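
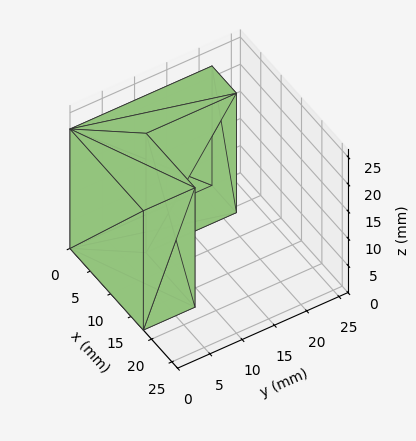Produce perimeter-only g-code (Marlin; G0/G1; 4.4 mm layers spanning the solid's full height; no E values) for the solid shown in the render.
Reading the render: the shape is an L-shaped prism: outer 18 × 22 mm, arm thicknesses ≈ 8 mm (horizontal) and 6 mm (vertical), extruded 22 mm in z (dimensions read to the nearest mm from the axis ticks). For the g-code, the solid's height is divided into equal slices at the stated Δz and each level perimeter traced with G1 moves after a G0 lift.

; perimeter-only toolpath
G21 ; units = mm
G90 ; absolute positioning
G28 ; home
; layer 1
G0 Z4.4
G0 X0.0 Y0.0
G1 X18.0 Y0.0
G1 X18.0 Y8.0
G1 X6.0 Y8.0
G1 X6.0 Y22.0
G1 X0.0 Y22.0
G1 X0.0 Y0.0
; layer 2
G0 Z8.8
G0 X0.0 Y0.0
G1 X18.0 Y0.0
G1 X18.0 Y8.0
G1 X6.0 Y8.0
G1 X6.0 Y22.0
G1 X0.0 Y22.0
G1 X0.0 Y0.0
; layer 3
G0 Z13.2
G0 X0.0 Y0.0
G1 X18.0 Y0.0
G1 X18.0 Y8.0
G1 X6.0 Y8.0
G1 X6.0 Y22.0
G1 X0.0 Y22.0
G1 X0.0 Y0.0
; layer 4
G0 Z17.6
G0 X0.0 Y0.0
G1 X18.0 Y0.0
G1 X18.0 Y8.0
G1 X6.0 Y8.0
G1 X6.0 Y22.0
G1 X0.0 Y22.0
G1 X0.0 Y0.0
; layer 5
G0 Z22.0
G0 X0.0 Y0.0
G1 X18.0 Y0.0
G1 X18.0 Y8.0
G1 X6.0 Y8.0
G1 X6.0 Y22.0
G1 X0.0 Y22.0
G1 X0.0 Y0.0
M2 ; end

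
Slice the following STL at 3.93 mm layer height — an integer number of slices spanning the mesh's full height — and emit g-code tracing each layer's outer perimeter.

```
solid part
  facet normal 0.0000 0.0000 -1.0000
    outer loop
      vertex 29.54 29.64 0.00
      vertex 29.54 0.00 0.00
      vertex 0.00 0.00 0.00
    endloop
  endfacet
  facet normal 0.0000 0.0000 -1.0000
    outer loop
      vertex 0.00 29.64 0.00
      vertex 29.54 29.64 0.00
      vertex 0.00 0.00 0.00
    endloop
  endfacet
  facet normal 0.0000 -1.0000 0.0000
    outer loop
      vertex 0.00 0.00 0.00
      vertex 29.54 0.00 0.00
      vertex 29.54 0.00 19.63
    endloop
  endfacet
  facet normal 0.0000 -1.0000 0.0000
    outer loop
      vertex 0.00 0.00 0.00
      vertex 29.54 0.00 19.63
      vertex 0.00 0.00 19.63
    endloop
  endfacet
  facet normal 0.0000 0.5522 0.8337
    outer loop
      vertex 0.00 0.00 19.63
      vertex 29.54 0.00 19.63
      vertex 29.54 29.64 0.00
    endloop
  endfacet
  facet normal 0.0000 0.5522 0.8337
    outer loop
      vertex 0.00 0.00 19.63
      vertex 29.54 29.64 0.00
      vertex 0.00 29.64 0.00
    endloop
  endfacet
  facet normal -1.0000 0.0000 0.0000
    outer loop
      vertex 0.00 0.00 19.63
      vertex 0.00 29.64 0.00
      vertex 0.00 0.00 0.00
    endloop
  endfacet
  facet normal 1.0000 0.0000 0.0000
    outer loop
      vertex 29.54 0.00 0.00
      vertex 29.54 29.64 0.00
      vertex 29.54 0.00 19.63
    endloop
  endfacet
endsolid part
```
; perimeter-only toolpath
G21 ; units = mm
G90 ; absolute positioning
G28 ; home
; layer 1
G0 Z3.93
G0 X0.00 Y0.00
G1 X29.54 Y0.00
G1 X29.54 Y23.71
G1 X0.00 Y23.71
G1 X0.00 Y0.00
; layer 2
G0 Z7.85
G0 X0.00 Y0.00
G1 X29.54 Y0.00
G1 X29.54 Y17.78
G1 X0.00 Y17.78
G1 X0.00 Y0.00
; layer 3
G0 Z11.78
G0 X0.00 Y0.00
G1 X29.54 Y0.00
G1 X29.54 Y11.86
G1 X0.00 Y11.86
G1 X0.00 Y0.00
; layer 4
G0 Z15.70
G0 X0.00 Y0.00
G1 X29.54 Y0.00
G1 X29.54 Y5.93
G1 X0.00 Y5.93
G1 X0.00 Y0.00
M2 ; end

The solid is a wedge (ramp): 29.5 × 29.6 mm base, rising to 19.6 mm along the y=0 edge and sloping linearly to z=0 at y=29.6. Slicing at Δz = 3.93 mm — 5 equal slices spanning the solid's height, so layer i sits at z = i·h/5 — gives 4 non-empty perimeters. Each is a 4-segment closed polygon; G0 lifts to the layer z and rapids to the start vertex, then G1 traces the edges. The cross-section shrinks linearly with z (the slice at the apex is degenerate and omitted).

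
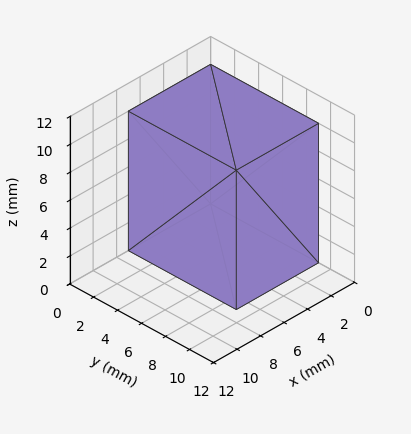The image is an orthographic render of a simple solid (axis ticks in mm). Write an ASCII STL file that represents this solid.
Reading the render: the shape is a rectangular box, roughly 7 × 9 mm footprint and 10 mm tall (dimensions read to the nearest mm from the axis ticks). For the STL, each face is triangulated and given an outward normal.

solid part
  facet normal 0.0000 0.0000 -1.0000
    outer loop
      vertex 7.00 9.00 0.00
      vertex 7.00 0.00 0.00
      vertex 0.00 0.00 0.00
    endloop
  endfacet
  facet normal 0.0000 0.0000 -1.0000
    outer loop
      vertex 0.00 9.00 0.00
      vertex 7.00 9.00 0.00
      vertex 0.00 0.00 0.00
    endloop
  endfacet
  facet normal 0.0000 0.0000 1.0000
    outer loop
      vertex 0.00 0.00 10.00
      vertex 7.00 0.00 10.00
      vertex 7.00 9.00 10.00
    endloop
  endfacet
  facet normal 0.0000 0.0000 1.0000
    outer loop
      vertex 0.00 0.00 10.00
      vertex 7.00 9.00 10.00
      vertex 0.00 9.00 10.00
    endloop
  endfacet
  facet normal 0.0000 -1.0000 0.0000
    outer loop
      vertex 0.00 0.00 0.00
      vertex 7.00 0.00 0.00
      vertex 7.00 0.00 10.00
    endloop
  endfacet
  facet normal 0.0000 -1.0000 0.0000
    outer loop
      vertex 0.00 0.00 0.00
      vertex 7.00 0.00 10.00
      vertex 0.00 0.00 10.00
    endloop
  endfacet
  facet normal 0.0000 1.0000 0.0000
    outer loop
      vertex 7.00 9.00 10.00
      vertex 7.00 9.00 0.00
      vertex 0.00 9.00 0.00
    endloop
  endfacet
  facet normal 0.0000 1.0000 0.0000
    outer loop
      vertex 0.00 9.00 10.00
      vertex 7.00 9.00 10.00
      vertex 0.00 9.00 0.00
    endloop
  endfacet
  facet normal -1.0000 0.0000 0.0000
    outer loop
      vertex 0.00 9.00 10.00
      vertex 0.00 9.00 0.00
      vertex 0.00 0.00 0.00
    endloop
  endfacet
  facet normal -1.0000 0.0000 0.0000
    outer loop
      vertex 0.00 0.00 10.00
      vertex 0.00 9.00 10.00
      vertex 0.00 0.00 0.00
    endloop
  endfacet
  facet normal 1.0000 0.0000 0.0000
    outer loop
      vertex 7.00 0.00 0.00
      vertex 7.00 9.00 0.00
      vertex 7.00 9.00 10.00
    endloop
  endfacet
  facet normal 1.0000 0.0000 0.0000
    outer loop
      vertex 7.00 0.00 0.00
      vertex 7.00 9.00 10.00
      vertex 7.00 0.00 10.00
    endloop
  endfacet
endsolid part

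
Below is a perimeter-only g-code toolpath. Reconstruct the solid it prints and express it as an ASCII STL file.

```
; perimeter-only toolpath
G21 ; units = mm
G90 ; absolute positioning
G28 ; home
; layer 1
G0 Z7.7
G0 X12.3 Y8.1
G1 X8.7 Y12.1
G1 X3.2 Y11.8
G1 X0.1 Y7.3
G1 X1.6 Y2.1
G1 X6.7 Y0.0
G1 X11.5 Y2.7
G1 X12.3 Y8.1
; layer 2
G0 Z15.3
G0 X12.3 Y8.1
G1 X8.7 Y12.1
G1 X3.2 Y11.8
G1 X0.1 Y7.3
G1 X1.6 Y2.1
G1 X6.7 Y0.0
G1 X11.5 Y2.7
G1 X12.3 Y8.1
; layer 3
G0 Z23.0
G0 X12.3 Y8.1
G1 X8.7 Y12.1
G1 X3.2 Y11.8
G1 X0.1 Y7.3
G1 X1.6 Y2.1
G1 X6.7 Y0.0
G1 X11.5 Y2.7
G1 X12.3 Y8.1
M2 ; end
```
solid part
  facet normal 0.0000 0.0000 -1.0000
    outer loop
      vertex 3.2 11.8 0.0
      vertex 8.7 12.1 0.0
      vertex 12.3 8.1 0.0
    endloop
  endfacet
  facet normal 0.0000 0.0000 -1.0000
    outer loop
      vertex 0.1 7.3 0.0
      vertex 3.2 11.8 0.0
      vertex 12.3 8.1 0.0
    endloop
  endfacet
  facet normal 0.0000 0.0000 -1.0000
    outer loop
      vertex 1.6 2.1 0.0
      vertex 0.1 7.3 0.0
      vertex 12.3 8.1 0.0
    endloop
  endfacet
  facet normal 0.0000 0.0000 -1.0000
    outer loop
      vertex 6.7 0.0 0.0
      vertex 1.6 2.1 0.0
      vertex 12.3 8.1 0.0
    endloop
  endfacet
  facet normal 0.0000 0.0000 -1.0000
    outer loop
      vertex 11.5 2.7 0.0
      vertex 6.7 0.0 0.0
      vertex 12.3 8.1 0.0
    endloop
  endfacet
  facet normal 0.0000 0.0000 1.0000
    outer loop
      vertex 12.3 8.1 23.0
      vertex 8.7 12.1 23.0
      vertex 3.2 11.8 23.0
    endloop
  endfacet
  facet normal 0.0000 0.0000 1.0000
    outer loop
      vertex 12.3 8.1 23.0
      vertex 3.2 11.8 23.0
      vertex 0.1 7.3 23.0
    endloop
  endfacet
  facet normal 0.0000 0.0000 1.0000
    outer loop
      vertex 12.3 8.1 23.0
      vertex 0.1 7.3 23.0
      vertex 1.6 2.1 23.0
    endloop
  endfacet
  facet normal 0.0000 0.0000 1.0000
    outer loop
      vertex 12.3 8.1 23.0
      vertex 1.6 2.1 23.0
      vertex 6.7 0.0 23.0
    endloop
  endfacet
  facet normal 0.0000 0.0000 1.0000
    outer loop
      vertex 12.3 8.1 23.0
      vertex 6.7 0.0 23.0
      vertex 11.5 2.7 23.0
    endloop
  endfacet
  facet normal 0.7433 0.6690 0.0000
    outer loop
      vertex 12.3 8.1 0.0
      vertex 8.7 12.1 0.0
      vertex 8.7 12.1 23.0
    endloop
  endfacet
  facet normal 0.7433 0.6690 0.0000
    outer loop
      vertex 12.3 8.1 0.0
      vertex 8.7 12.1 23.0
      vertex 12.3 8.1 23.0
    endloop
  endfacet
  facet normal -0.0545 0.9985 0.0000
    outer loop
      vertex 8.7 12.1 0.0
      vertex 3.2 11.8 0.0
      vertex 3.2 11.8 23.0
    endloop
  endfacet
  facet normal -0.0545 0.9985 0.0000
    outer loop
      vertex 8.7 12.1 0.0
      vertex 3.2 11.8 23.0
      vertex 8.7 12.1 23.0
    endloop
  endfacet
  facet normal -0.8235 0.5673 0.0000
    outer loop
      vertex 3.2 11.8 0.0
      vertex 0.1 7.3 0.0
      vertex 0.1 7.3 23.0
    endloop
  endfacet
  facet normal -0.8235 0.5673 0.0000
    outer loop
      vertex 3.2 11.8 0.0
      vertex 0.1 7.3 23.0
      vertex 3.2 11.8 23.0
    endloop
  endfacet
  facet normal -0.9608 -0.2772 0.0000
    outer loop
      vertex 0.1 7.3 0.0
      vertex 1.6 2.1 0.0
      vertex 1.6 2.1 23.0
    endloop
  endfacet
  facet normal -0.9608 -0.2772 0.0000
    outer loop
      vertex 0.1 7.3 0.0
      vertex 1.6 2.1 23.0
      vertex 0.1 7.3 23.0
    endloop
  endfacet
  facet normal -0.3807 -0.9247 0.0000
    outer loop
      vertex 1.6 2.1 0.0
      vertex 6.7 0.0 0.0
      vertex 6.7 0.0 23.0
    endloop
  endfacet
  facet normal -0.3807 -0.9247 0.0000
    outer loop
      vertex 1.6 2.1 0.0
      vertex 6.7 0.0 23.0
      vertex 1.6 2.1 23.0
    endloop
  endfacet
  facet normal 0.4903 -0.8716 0.0000
    outer loop
      vertex 6.7 0.0 0.0
      vertex 11.5 2.7 0.0
      vertex 11.5 2.7 23.0
    endloop
  endfacet
  facet normal 0.4903 -0.8716 0.0000
    outer loop
      vertex 6.7 0.0 0.0
      vertex 11.5 2.7 23.0
      vertex 6.7 0.0 23.0
    endloop
  endfacet
  facet normal 0.9892 -0.1465 0.0000
    outer loop
      vertex 11.5 2.7 0.0
      vertex 12.3 8.1 0.0
      vertex 12.3 8.1 23.0
    endloop
  endfacet
  facet normal 0.9892 -0.1465 0.0000
    outer loop
      vertex 11.5 2.7 0.0
      vertex 12.3 8.1 23.0
      vertex 11.5 2.7 23.0
    endloop
  endfacet
endsolid part

The G0 Z moves step by Δz≈7.7 mm. Every layer's G1 loop is the same polygon, so the solid is a straight extrusion of it from z=0 to z≈23. Closing with flat bottom and top caps and triangulating gives 24 facets — a regular 7-sided prism (a cylinder approximated with 7 flat sides), circumscribed radius ≈ 6.3 mm, height ≈ 23 mm.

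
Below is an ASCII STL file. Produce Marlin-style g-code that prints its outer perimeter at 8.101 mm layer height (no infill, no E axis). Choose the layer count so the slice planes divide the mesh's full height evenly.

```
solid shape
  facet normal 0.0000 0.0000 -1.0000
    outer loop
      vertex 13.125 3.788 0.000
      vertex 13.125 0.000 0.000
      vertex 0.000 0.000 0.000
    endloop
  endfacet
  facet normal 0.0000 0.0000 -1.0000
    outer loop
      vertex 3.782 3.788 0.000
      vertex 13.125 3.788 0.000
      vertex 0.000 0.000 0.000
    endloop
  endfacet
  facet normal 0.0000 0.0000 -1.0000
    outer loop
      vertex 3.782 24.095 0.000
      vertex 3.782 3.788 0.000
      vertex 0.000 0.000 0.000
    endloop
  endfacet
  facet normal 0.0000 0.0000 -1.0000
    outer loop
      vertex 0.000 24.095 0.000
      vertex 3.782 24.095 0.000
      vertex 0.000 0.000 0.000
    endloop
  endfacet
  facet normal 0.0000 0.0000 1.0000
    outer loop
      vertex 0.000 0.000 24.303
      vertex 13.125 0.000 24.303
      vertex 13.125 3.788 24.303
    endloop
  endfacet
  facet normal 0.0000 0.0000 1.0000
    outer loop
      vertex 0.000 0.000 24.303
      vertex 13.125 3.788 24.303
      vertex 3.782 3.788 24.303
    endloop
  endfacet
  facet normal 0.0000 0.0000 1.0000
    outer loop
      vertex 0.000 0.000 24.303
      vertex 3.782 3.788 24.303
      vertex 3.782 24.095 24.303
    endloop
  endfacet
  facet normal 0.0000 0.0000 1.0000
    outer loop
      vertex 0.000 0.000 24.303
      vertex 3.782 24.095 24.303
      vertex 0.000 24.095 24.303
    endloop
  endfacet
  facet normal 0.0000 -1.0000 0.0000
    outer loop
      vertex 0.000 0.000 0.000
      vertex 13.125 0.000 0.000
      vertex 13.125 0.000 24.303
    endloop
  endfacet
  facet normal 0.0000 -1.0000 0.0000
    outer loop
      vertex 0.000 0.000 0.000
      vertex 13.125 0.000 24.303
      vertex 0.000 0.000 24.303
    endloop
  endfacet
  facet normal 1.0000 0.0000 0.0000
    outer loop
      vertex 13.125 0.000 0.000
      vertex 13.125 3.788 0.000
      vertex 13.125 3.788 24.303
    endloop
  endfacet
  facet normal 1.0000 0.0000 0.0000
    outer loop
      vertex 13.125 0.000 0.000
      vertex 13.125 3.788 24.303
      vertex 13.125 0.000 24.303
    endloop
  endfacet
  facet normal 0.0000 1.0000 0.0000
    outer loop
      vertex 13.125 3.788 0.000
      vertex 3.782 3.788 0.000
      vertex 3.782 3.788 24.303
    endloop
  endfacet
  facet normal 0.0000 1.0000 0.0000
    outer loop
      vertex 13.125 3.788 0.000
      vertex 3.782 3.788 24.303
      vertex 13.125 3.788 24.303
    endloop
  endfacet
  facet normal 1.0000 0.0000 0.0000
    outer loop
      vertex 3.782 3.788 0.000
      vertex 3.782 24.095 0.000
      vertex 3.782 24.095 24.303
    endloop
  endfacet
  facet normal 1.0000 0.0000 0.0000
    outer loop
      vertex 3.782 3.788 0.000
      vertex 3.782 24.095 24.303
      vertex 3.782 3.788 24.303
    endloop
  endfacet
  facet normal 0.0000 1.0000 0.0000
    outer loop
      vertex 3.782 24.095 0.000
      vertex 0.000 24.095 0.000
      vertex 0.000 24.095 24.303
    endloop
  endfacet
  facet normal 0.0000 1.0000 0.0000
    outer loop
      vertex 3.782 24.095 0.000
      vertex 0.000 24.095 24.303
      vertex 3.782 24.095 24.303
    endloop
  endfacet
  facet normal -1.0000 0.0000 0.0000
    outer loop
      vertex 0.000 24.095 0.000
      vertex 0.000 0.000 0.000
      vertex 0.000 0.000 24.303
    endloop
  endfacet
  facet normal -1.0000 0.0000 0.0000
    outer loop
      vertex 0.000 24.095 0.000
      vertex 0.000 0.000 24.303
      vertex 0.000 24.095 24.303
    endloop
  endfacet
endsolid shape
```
; perimeter-only toolpath
G21 ; units = mm
G90 ; absolute positioning
G28 ; home
; layer 1
G0 Z8.101
G0 X0.000 Y0.000
G1 X13.125 Y0.000
G1 X13.125 Y3.788
G1 X3.782 Y3.788
G1 X3.782 Y24.095
G1 X0.000 Y24.095
G1 X0.000 Y0.000
; layer 2
G0 Z16.202
G0 X0.000 Y0.000
G1 X13.125 Y0.000
G1 X13.125 Y3.788
G1 X3.782 Y3.788
G1 X3.782 Y24.095
G1 X0.000 Y24.095
G1 X0.000 Y0.000
; layer 3
G0 Z24.303
G0 X0.000 Y0.000
G1 X13.125 Y0.000
G1 X13.125 Y3.788
G1 X3.782 Y3.788
G1 X3.782 Y24.095
G1 X0.000 Y24.095
G1 X0.000 Y0.000
M2 ; end

The solid is an L-shaped prism: outer 13.1 × 24.1 mm, arm thicknesses ≈ 3.79 mm (horizontal) and 3.78 mm (vertical), extruded 24.3 mm in z. Slicing at Δz = 8.101 mm — 3 equal slices spanning the solid's height, so layer i sits at z = i·h/3 — gives 3 non-empty perimeters. Each is a 6-segment closed polygon; G0 lifts to the layer z and rapids to the start vertex, then G1 traces the edges.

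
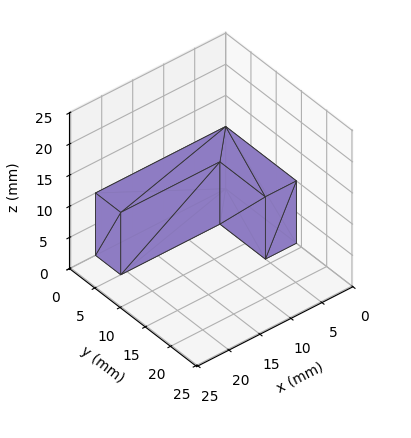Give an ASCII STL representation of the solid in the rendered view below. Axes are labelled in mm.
Reading the render: the shape is an L-shaped prism: outer 21 × 14 mm, arm thicknesses ≈ 5 mm (horizontal) and 5 mm (vertical), extruded 10 mm in z (dimensions read to the nearest mm from the axis ticks). For the STL, each face is triangulated and given an outward normal.

solid part
  facet normal 0.0000 0.0000 -1.0000
    outer loop
      vertex 21.000 5.000 0.000
      vertex 21.000 0.000 0.000
      vertex 0.000 0.000 0.000
    endloop
  endfacet
  facet normal 0.0000 0.0000 -1.0000
    outer loop
      vertex 5.000 5.000 0.000
      vertex 21.000 5.000 0.000
      vertex 0.000 0.000 0.000
    endloop
  endfacet
  facet normal 0.0000 0.0000 -1.0000
    outer loop
      vertex 5.000 14.000 0.000
      vertex 5.000 5.000 0.000
      vertex 0.000 0.000 0.000
    endloop
  endfacet
  facet normal 0.0000 0.0000 -1.0000
    outer loop
      vertex 0.000 14.000 0.000
      vertex 5.000 14.000 0.000
      vertex 0.000 0.000 0.000
    endloop
  endfacet
  facet normal 0.0000 0.0000 1.0000
    outer loop
      vertex 0.000 0.000 10.000
      vertex 21.000 0.000 10.000
      vertex 21.000 5.000 10.000
    endloop
  endfacet
  facet normal 0.0000 0.0000 1.0000
    outer loop
      vertex 0.000 0.000 10.000
      vertex 21.000 5.000 10.000
      vertex 5.000 5.000 10.000
    endloop
  endfacet
  facet normal 0.0000 0.0000 1.0000
    outer loop
      vertex 0.000 0.000 10.000
      vertex 5.000 5.000 10.000
      vertex 5.000 14.000 10.000
    endloop
  endfacet
  facet normal 0.0000 0.0000 1.0000
    outer loop
      vertex 0.000 0.000 10.000
      vertex 5.000 14.000 10.000
      vertex 0.000 14.000 10.000
    endloop
  endfacet
  facet normal 0.0000 -1.0000 0.0000
    outer loop
      vertex 0.000 0.000 0.000
      vertex 21.000 0.000 0.000
      vertex 21.000 0.000 10.000
    endloop
  endfacet
  facet normal 0.0000 -1.0000 0.0000
    outer loop
      vertex 0.000 0.000 0.000
      vertex 21.000 0.000 10.000
      vertex 0.000 0.000 10.000
    endloop
  endfacet
  facet normal 1.0000 0.0000 0.0000
    outer loop
      vertex 21.000 0.000 0.000
      vertex 21.000 5.000 0.000
      vertex 21.000 5.000 10.000
    endloop
  endfacet
  facet normal 1.0000 0.0000 0.0000
    outer loop
      vertex 21.000 0.000 0.000
      vertex 21.000 5.000 10.000
      vertex 21.000 0.000 10.000
    endloop
  endfacet
  facet normal 0.0000 1.0000 0.0000
    outer loop
      vertex 21.000 5.000 0.000
      vertex 5.000 5.000 0.000
      vertex 5.000 5.000 10.000
    endloop
  endfacet
  facet normal 0.0000 1.0000 0.0000
    outer loop
      vertex 21.000 5.000 0.000
      vertex 5.000 5.000 10.000
      vertex 21.000 5.000 10.000
    endloop
  endfacet
  facet normal 1.0000 0.0000 0.0000
    outer loop
      vertex 5.000 5.000 0.000
      vertex 5.000 14.000 0.000
      vertex 5.000 14.000 10.000
    endloop
  endfacet
  facet normal 1.0000 0.0000 0.0000
    outer loop
      vertex 5.000 5.000 0.000
      vertex 5.000 14.000 10.000
      vertex 5.000 5.000 10.000
    endloop
  endfacet
  facet normal 0.0000 1.0000 0.0000
    outer loop
      vertex 5.000 14.000 0.000
      vertex 0.000 14.000 0.000
      vertex 0.000 14.000 10.000
    endloop
  endfacet
  facet normal 0.0000 1.0000 0.0000
    outer loop
      vertex 5.000 14.000 0.000
      vertex 0.000 14.000 10.000
      vertex 5.000 14.000 10.000
    endloop
  endfacet
  facet normal -1.0000 0.0000 0.0000
    outer loop
      vertex 0.000 14.000 0.000
      vertex 0.000 0.000 0.000
      vertex 0.000 0.000 10.000
    endloop
  endfacet
  facet normal -1.0000 0.0000 0.0000
    outer loop
      vertex 0.000 14.000 0.000
      vertex 0.000 0.000 10.000
      vertex 0.000 14.000 10.000
    endloop
  endfacet
endsolid part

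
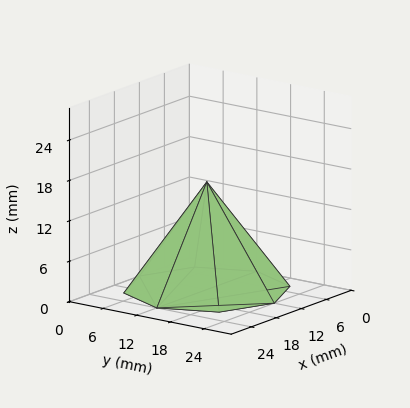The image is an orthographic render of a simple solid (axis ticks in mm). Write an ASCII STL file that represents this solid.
Reading the render: the shape is a regular 8-sided pyramid, base circumscribed radius ≈ 12 mm, apex at z ≈ 16 mm (dimensions read to the nearest mm from the axis ticks). For the STL, each face is triangulated and given an outward normal.

solid part
  facet normal 0.0000 0.0000 -1.0000
    outer loop
      vertex 12.000 24.000 0.000
      vertex 20.485 20.485 0.000
      vertex 24.000 12.000 0.000
    endloop
  endfacet
  facet normal 0.0000 0.0000 -1.0000
    outer loop
      vertex 3.515 20.485 0.000
      vertex 12.000 24.000 0.000
      vertex 24.000 12.000 0.000
    endloop
  endfacet
  facet normal 0.0000 0.0000 -1.0000
    outer loop
      vertex 0.000 12.000 0.000
      vertex 3.515 20.485 0.000
      vertex 24.000 12.000 0.000
    endloop
  endfacet
  facet normal 0.0000 0.0000 -1.0000
    outer loop
      vertex 3.515 3.515 0.000
      vertex 0.000 12.000 0.000
      vertex 24.000 12.000 0.000
    endloop
  endfacet
  facet normal 0.0000 0.0000 -1.0000
    outer loop
      vertex 12.000 0.000 0.000
      vertex 3.515 3.515 0.000
      vertex 24.000 12.000 0.000
    endloop
  endfacet
  facet normal 0.0000 0.0000 -1.0000
    outer loop
      vertex 20.485 3.515 0.000
      vertex 12.000 0.000 0.000
      vertex 24.000 12.000 0.000
    endloop
  endfacet
  facet normal 0.7594 0.3146 0.5695
    outer loop
      vertex 24.000 12.000 0.000
      vertex 20.485 20.485 0.000
      vertex 12.000 12.000 16.000
    endloop
  endfacet
  facet normal 0.3146 0.7594 0.5695
    outer loop
      vertex 20.485 20.485 0.000
      vertex 12.000 24.000 0.000
      vertex 12.000 12.000 16.000
    endloop
  endfacet
  facet normal -0.3146 0.7594 0.5695
    outer loop
      vertex 12.000 24.000 0.000
      vertex 3.515 20.485 0.000
      vertex 12.000 12.000 16.000
    endloop
  endfacet
  facet normal -0.7594 0.3146 0.5695
    outer loop
      vertex 3.515 20.485 0.000
      vertex 0.000 12.000 0.000
      vertex 12.000 12.000 16.000
    endloop
  endfacet
  facet normal -0.7594 -0.3146 0.5695
    outer loop
      vertex 0.000 12.000 0.000
      vertex 3.515 3.515 0.000
      vertex 12.000 12.000 16.000
    endloop
  endfacet
  facet normal -0.3146 -0.7594 0.5695
    outer loop
      vertex 3.515 3.515 0.000
      vertex 12.000 0.000 0.000
      vertex 12.000 12.000 16.000
    endloop
  endfacet
  facet normal 0.3146 -0.7594 0.5695
    outer loop
      vertex 12.000 0.000 0.000
      vertex 20.485 3.515 0.000
      vertex 12.000 12.000 16.000
    endloop
  endfacet
  facet normal 0.7594 -0.3146 0.5695
    outer loop
      vertex 20.485 3.515 0.000
      vertex 24.000 12.000 0.000
      vertex 12.000 12.000 16.000
    endloop
  endfacet
endsolid part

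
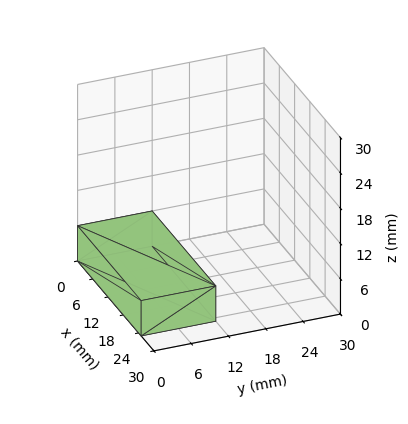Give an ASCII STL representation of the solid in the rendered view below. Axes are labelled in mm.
Reading the render: the shape is a rectangular box, roughly 25 × 12 mm footprint and 6 mm tall (dimensions read to the nearest mm from the axis ticks). For the STL, each face is triangulated and given an outward normal.

solid part
  facet normal 0.0000 0.0000 -1.0000
    outer loop
      vertex 25.0 12.0 0.0
      vertex 25.0 0.0 0.0
      vertex 0.0 0.0 0.0
    endloop
  endfacet
  facet normal 0.0000 0.0000 -1.0000
    outer loop
      vertex 0.0 12.0 0.0
      vertex 25.0 12.0 0.0
      vertex 0.0 0.0 0.0
    endloop
  endfacet
  facet normal 0.0000 0.0000 1.0000
    outer loop
      vertex 0.0 0.0 6.0
      vertex 25.0 0.0 6.0
      vertex 25.0 12.0 6.0
    endloop
  endfacet
  facet normal 0.0000 0.0000 1.0000
    outer loop
      vertex 0.0 0.0 6.0
      vertex 25.0 12.0 6.0
      vertex 0.0 12.0 6.0
    endloop
  endfacet
  facet normal 0.0000 -1.0000 0.0000
    outer loop
      vertex 0.0 0.0 0.0
      vertex 25.0 0.0 0.0
      vertex 25.0 0.0 6.0
    endloop
  endfacet
  facet normal 0.0000 -1.0000 0.0000
    outer loop
      vertex 0.0 0.0 0.0
      vertex 25.0 0.0 6.0
      vertex 0.0 0.0 6.0
    endloop
  endfacet
  facet normal 0.0000 1.0000 0.0000
    outer loop
      vertex 25.0 12.0 6.0
      vertex 25.0 12.0 0.0
      vertex 0.0 12.0 0.0
    endloop
  endfacet
  facet normal 0.0000 1.0000 0.0000
    outer loop
      vertex 0.0 12.0 6.0
      vertex 25.0 12.0 6.0
      vertex 0.0 12.0 0.0
    endloop
  endfacet
  facet normal -1.0000 0.0000 0.0000
    outer loop
      vertex 0.0 12.0 6.0
      vertex 0.0 12.0 0.0
      vertex 0.0 0.0 0.0
    endloop
  endfacet
  facet normal -1.0000 0.0000 0.0000
    outer loop
      vertex 0.0 0.0 6.0
      vertex 0.0 12.0 6.0
      vertex 0.0 0.0 0.0
    endloop
  endfacet
  facet normal 1.0000 0.0000 0.0000
    outer loop
      vertex 25.0 0.0 0.0
      vertex 25.0 12.0 0.0
      vertex 25.0 12.0 6.0
    endloop
  endfacet
  facet normal 1.0000 0.0000 0.0000
    outer loop
      vertex 25.0 0.0 0.0
      vertex 25.0 12.0 6.0
      vertex 25.0 0.0 6.0
    endloop
  endfacet
endsolid part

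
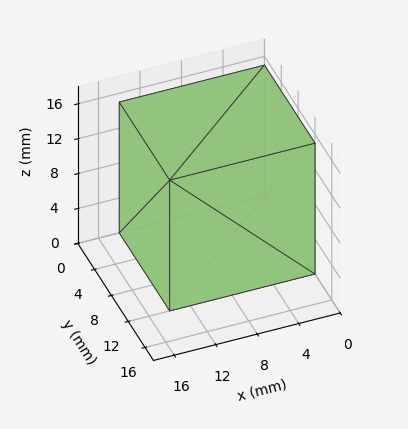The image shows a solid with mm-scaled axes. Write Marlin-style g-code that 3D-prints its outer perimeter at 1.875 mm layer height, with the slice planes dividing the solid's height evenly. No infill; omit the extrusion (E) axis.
Reading the render: the shape is a rectangular box, roughly 14 × 12 mm footprint and 15 mm tall (dimensions read to the nearest mm from the axis ticks). For the g-code, the solid's height is divided into equal slices at the stated Δz and each level perimeter traced with G1 moves after a G0 lift.

; perimeter-only toolpath
G21 ; units = mm
G90 ; absolute positioning
G28 ; home
; layer 1
G0 Z1.875
G0 X0.000 Y0.000
G1 X14.000 Y0.000
G1 X14.000 Y12.000
G1 X0.000 Y12.000
G1 X0.000 Y0.000
; layer 2
G0 Z3.750
G0 X0.000 Y0.000
G1 X14.000 Y0.000
G1 X14.000 Y12.000
G1 X0.000 Y12.000
G1 X0.000 Y0.000
; layer 3
G0 Z5.625
G0 X0.000 Y0.000
G1 X14.000 Y0.000
G1 X14.000 Y12.000
G1 X0.000 Y12.000
G1 X0.000 Y0.000
; layer 4
G0 Z7.500
G0 X0.000 Y0.000
G1 X14.000 Y0.000
G1 X14.000 Y12.000
G1 X0.000 Y12.000
G1 X0.000 Y0.000
; layer 5
G0 Z9.375
G0 X0.000 Y0.000
G1 X14.000 Y0.000
G1 X14.000 Y12.000
G1 X0.000 Y12.000
G1 X0.000 Y0.000
; layer 6
G0 Z11.250
G0 X0.000 Y0.000
G1 X14.000 Y0.000
G1 X14.000 Y12.000
G1 X0.000 Y12.000
G1 X0.000 Y0.000
; layer 7
G0 Z13.125
G0 X0.000 Y0.000
G1 X14.000 Y0.000
G1 X14.000 Y12.000
G1 X0.000 Y12.000
G1 X0.000 Y0.000
; layer 8
G0 Z15.000
G0 X0.000 Y0.000
G1 X14.000 Y0.000
G1 X14.000 Y12.000
G1 X0.000 Y12.000
G1 X0.000 Y0.000
M2 ; end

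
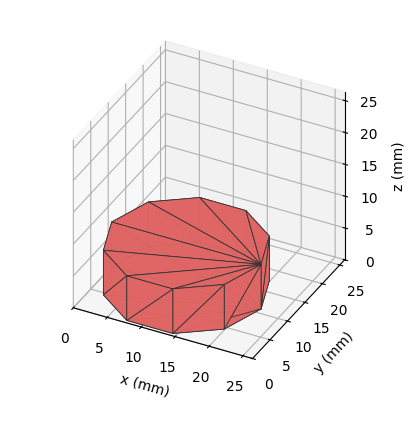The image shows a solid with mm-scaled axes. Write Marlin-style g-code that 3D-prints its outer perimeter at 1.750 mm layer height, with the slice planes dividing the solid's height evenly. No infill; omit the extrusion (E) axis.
Reading the render: the shape is a regular 10-sided prism (a cylinder approximated with 10 flat sides), circumscribed radius ≈ 11 mm, height ≈ 7 mm (dimensions read to the nearest mm from the axis ticks). For the g-code, the solid's height is divided into equal slices at the stated Δz and each level perimeter traced with G1 moves after a G0 lift.

; perimeter-only toolpath
G21 ; units = mm
G90 ; absolute positioning
G28 ; home
; layer 1
G0 Z1.750
G0 X22.000 Y11.000
G1 X19.899 Y17.466
G1 X14.399 Y21.462
G1 X7.601 Y21.462
G1 X2.101 Y17.466
G1 X0.000 Y11.000
G1 X2.101 Y4.534
G1 X7.601 Y0.538
G1 X14.399 Y0.538
G1 X19.899 Y4.534
G1 X22.000 Y11.000
; layer 2
G0 Z3.500
G0 X22.000 Y11.000
G1 X19.899 Y17.466
G1 X14.399 Y21.462
G1 X7.601 Y21.462
G1 X2.101 Y17.466
G1 X0.000 Y11.000
G1 X2.101 Y4.534
G1 X7.601 Y0.538
G1 X14.399 Y0.538
G1 X19.899 Y4.534
G1 X22.000 Y11.000
; layer 3
G0 Z5.250
G0 X22.000 Y11.000
G1 X19.899 Y17.466
G1 X14.399 Y21.462
G1 X7.601 Y21.462
G1 X2.101 Y17.466
G1 X0.000 Y11.000
G1 X2.101 Y4.534
G1 X7.601 Y0.538
G1 X14.399 Y0.538
G1 X19.899 Y4.534
G1 X22.000 Y11.000
; layer 4
G0 Z7.000
G0 X22.000 Y11.000
G1 X19.899 Y17.466
G1 X14.399 Y21.462
G1 X7.601 Y21.462
G1 X2.101 Y17.466
G1 X0.000 Y11.000
G1 X2.101 Y4.534
G1 X7.601 Y0.538
G1 X14.399 Y0.538
G1 X19.899 Y4.534
G1 X22.000 Y11.000
M2 ; end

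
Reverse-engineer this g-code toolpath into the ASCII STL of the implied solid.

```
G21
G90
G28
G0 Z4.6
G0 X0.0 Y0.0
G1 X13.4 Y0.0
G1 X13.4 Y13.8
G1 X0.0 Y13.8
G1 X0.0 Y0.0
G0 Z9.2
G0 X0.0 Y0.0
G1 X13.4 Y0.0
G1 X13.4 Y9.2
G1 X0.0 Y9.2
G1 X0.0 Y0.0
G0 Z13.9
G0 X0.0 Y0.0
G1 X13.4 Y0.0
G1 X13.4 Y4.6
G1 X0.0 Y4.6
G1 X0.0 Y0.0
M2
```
solid part
  facet normal 0.0000 0.0000 -1.0000
    outer loop
      vertex 13.4 18.4 0.0
      vertex 13.4 0.0 0.0
      vertex 0.0 0.0 0.0
    endloop
  endfacet
  facet normal 0.0000 0.0000 -1.0000
    outer loop
      vertex 0.0 18.4 0.0
      vertex 13.4 18.4 0.0
      vertex 0.0 0.0 0.0
    endloop
  endfacet
  facet normal 0.0000 -1.0000 0.0000
    outer loop
      vertex 0.0 0.0 0.0
      vertex 13.4 0.0 0.0
      vertex 13.4 0.0 18.5
    endloop
  endfacet
  facet normal 0.0000 -1.0000 0.0000
    outer loop
      vertex 0.0 0.0 0.0
      vertex 13.4 0.0 18.5
      vertex 0.0 0.0 18.5
    endloop
  endfacet
  facet normal 0.0000 0.7090 0.7052
    outer loop
      vertex 0.0 0.0 18.5
      vertex 13.4 0.0 18.5
      vertex 13.4 18.4 0.0
    endloop
  endfacet
  facet normal 0.0000 0.7090 0.7052
    outer loop
      vertex 0.0 0.0 18.5
      vertex 13.4 18.4 0.0
      vertex 0.0 18.4 0.0
    endloop
  endfacet
  facet normal -1.0000 0.0000 0.0000
    outer loop
      vertex 0.0 0.0 18.5
      vertex 0.0 18.4 0.0
      vertex 0.0 0.0 0.0
    endloop
  endfacet
  facet normal 1.0000 0.0000 0.0000
    outer loop
      vertex 13.4 0.0 0.0
      vertex 13.4 18.4 0.0
      vertex 13.4 0.0 18.5
    endloop
  endfacet
endsolid part

The G0 Z moves step by Δz≈4.6 mm. The G1 loops shrink linearly with z, so the solid tapers from its base footprint up to z≈18.5. Closing with a flat bottom cap and the tapered top and triangulating gives 8 facets — a wedge (ramp): 13.4 × 18.4 mm base, rising to 18.5 mm along the y=0 edge and sloping linearly to z=0 at y=18.4.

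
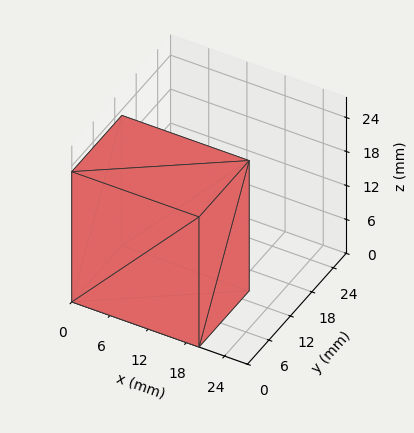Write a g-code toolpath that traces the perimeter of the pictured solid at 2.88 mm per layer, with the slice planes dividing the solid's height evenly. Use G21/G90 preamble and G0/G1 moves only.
Reading the render: the shape is a rectangular box, roughly 20 × 14 mm footprint and 23 mm tall (dimensions read to the nearest mm from the axis ticks). For the g-code, the solid's height is divided into equal slices at the stated Δz and each level perimeter traced with G1 moves after a G0 lift.

; perimeter-only toolpath
G21 ; units = mm
G90 ; absolute positioning
G28 ; home
; layer 1
G0 Z2.88
G0 X0.00 Y0.00
G1 X20.00 Y0.00
G1 X20.00 Y14.00
G1 X0.00 Y14.00
G1 X0.00 Y0.00
; layer 2
G0 Z5.75
G0 X0.00 Y0.00
G1 X20.00 Y0.00
G1 X20.00 Y14.00
G1 X0.00 Y14.00
G1 X0.00 Y0.00
; layer 3
G0 Z8.62
G0 X0.00 Y0.00
G1 X20.00 Y0.00
G1 X20.00 Y14.00
G1 X0.00 Y14.00
G1 X0.00 Y0.00
; layer 4
G0 Z11.50
G0 X0.00 Y0.00
G1 X20.00 Y0.00
G1 X20.00 Y14.00
G1 X0.00 Y14.00
G1 X0.00 Y0.00
; layer 5
G0 Z14.38
G0 X0.00 Y0.00
G1 X20.00 Y0.00
G1 X20.00 Y14.00
G1 X0.00 Y14.00
G1 X0.00 Y0.00
; layer 6
G0 Z17.25
G0 X0.00 Y0.00
G1 X20.00 Y0.00
G1 X20.00 Y14.00
G1 X0.00 Y14.00
G1 X0.00 Y0.00
; layer 7
G0 Z20.12
G0 X0.00 Y0.00
G1 X20.00 Y0.00
G1 X20.00 Y14.00
G1 X0.00 Y14.00
G1 X0.00 Y0.00
; layer 8
G0 Z23.00
G0 X0.00 Y0.00
G1 X20.00 Y0.00
G1 X20.00 Y14.00
G1 X0.00 Y14.00
G1 X0.00 Y0.00
M2 ; end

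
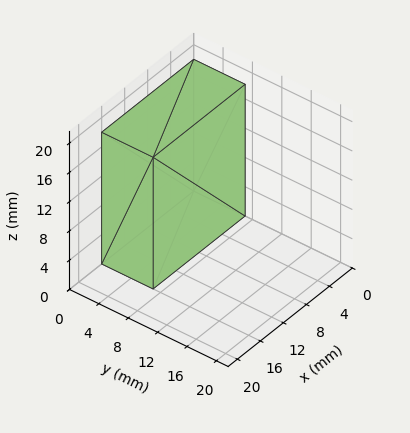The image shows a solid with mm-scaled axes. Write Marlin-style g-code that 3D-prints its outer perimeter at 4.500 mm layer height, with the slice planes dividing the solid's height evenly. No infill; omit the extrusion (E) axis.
Reading the render: the shape is a rectangular box, roughly 16 × 7 mm footprint and 18 mm tall (dimensions read to the nearest mm from the axis ticks). For the g-code, the solid's height is divided into equal slices at the stated Δz and each level perimeter traced with G1 moves after a G0 lift.

; perimeter-only toolpath
G21 ; units = mm
G90 ; absolute positioning
G28 ; home
; layer 1
G0 Z4.500
G0 X0.000 Y0.000
G1 X16.000 Y0.000
G1 X16.000 Y7.000
G1 X0.000 Y7.000
G1 X0.000 Y0.000
; layer 2
G0 Z9.000
G0 X0.000 Y0.000
G1 X16.000 Y0.000
G1 X16.000 Y7.000
G1 X0.000 Y7.000
G1 X0.000 Y0.000
; layer 3
G0 Z13.500
G0 X0.000 Y0.000
G1 X16.000 Y0.000
G1 X16.000 Y7.000
G1 X0.000 Y7.000
G1 X0.000 Y0.000
; layer 4
G0 Z18.000
G0 X0.000 Y0.000
G1 X16.000 Y0.000
G1 X16.000 Y7.000
G1 X0.000 Y7.000
G1 X0.000 Y0.000
M2 ; end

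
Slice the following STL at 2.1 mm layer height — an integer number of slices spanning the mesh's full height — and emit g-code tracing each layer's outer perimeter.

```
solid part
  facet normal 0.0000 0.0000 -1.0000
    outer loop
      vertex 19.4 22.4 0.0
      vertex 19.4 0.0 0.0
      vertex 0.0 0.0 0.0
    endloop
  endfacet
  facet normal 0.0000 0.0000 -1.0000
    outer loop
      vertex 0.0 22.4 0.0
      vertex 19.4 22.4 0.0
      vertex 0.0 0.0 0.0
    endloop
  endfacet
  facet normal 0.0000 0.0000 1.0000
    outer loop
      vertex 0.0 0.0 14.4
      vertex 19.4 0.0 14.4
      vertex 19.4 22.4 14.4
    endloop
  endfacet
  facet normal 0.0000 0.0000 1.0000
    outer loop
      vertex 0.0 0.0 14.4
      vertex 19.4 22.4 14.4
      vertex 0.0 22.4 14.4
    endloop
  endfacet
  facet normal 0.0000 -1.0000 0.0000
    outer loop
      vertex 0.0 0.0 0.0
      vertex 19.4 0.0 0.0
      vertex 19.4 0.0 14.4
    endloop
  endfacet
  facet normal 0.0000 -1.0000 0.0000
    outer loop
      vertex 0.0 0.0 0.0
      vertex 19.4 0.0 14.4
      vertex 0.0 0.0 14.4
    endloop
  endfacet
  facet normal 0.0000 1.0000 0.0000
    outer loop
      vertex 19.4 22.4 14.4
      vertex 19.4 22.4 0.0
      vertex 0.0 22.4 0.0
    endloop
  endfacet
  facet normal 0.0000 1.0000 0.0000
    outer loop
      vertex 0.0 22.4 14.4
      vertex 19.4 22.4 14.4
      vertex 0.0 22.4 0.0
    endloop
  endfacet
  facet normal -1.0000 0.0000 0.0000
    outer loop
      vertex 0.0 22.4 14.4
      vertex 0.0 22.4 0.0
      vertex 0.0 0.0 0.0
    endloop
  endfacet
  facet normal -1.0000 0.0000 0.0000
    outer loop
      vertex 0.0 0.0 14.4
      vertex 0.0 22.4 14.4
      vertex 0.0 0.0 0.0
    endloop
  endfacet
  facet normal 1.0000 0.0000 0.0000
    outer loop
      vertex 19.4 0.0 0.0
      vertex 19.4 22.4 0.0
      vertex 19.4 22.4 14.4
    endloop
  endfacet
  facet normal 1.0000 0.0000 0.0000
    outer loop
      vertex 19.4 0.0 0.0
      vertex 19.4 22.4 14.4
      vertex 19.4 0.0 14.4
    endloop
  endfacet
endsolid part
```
; perimeter-only toolpath
G21 ; units = mm
G90 ; absolute positioning
G28 ; home
; layer 1
G0 Z2.1
G0 X0.0 Y0.0
G1 X19.4 Y0.0
G1 X19.4 Y22.4
G1 X0.0 Y22.4
G1 X0.0 Y0.0
; layer 2
G0 Z4.1
G0 X0.0 Y0.0
G1 X19.4 Y0.0
G1 X19.4 Y22.4
G1 X0.0 Y22.4
G1 X0.0 Y0.0
; layer 3
G0 Z6.2
G0 X0.0 Y0.0
G1 X19.4 Y0.0
G1 X19.4 Y22.4
G1 X0.0 Y22.4
G1 X0.0 Y0.0
; layer 4
G0 Z8.2
G0 X0.0 Y0.0
G1 X19.4 Y0.0
G1 X19.4 Y22.4
G1 X0.0 Y22.4
G1 X0.0 Y0.0
; layer 5
G0 Z10.3
G0 X0.0 Y0.0
G1 X19.4 Y0.0
G1 X19.4 Y22.4
G1 X0.0 Y22.4
G1 X0.0 Y0.0
; layer 6
G0 Z12.3
G0 X0.0 Y0.0
G1 X19.4 Y0.0
G1 X19.4 Y22.4
G1 X0.0 Y22.4
G1 X0.0 Y0.0
; layer 7
G0 Z14.4
G0 X0.0 Y0.0
G1 X19.4 Y0.0
G1 X19.4 Y22.4
G1 X0.0 Y22.4
G1 X0.0 Y0.0
M2 ; end

The solid is a rectangular box, roughly 19.4 × 22.4 mm footprint and 14.4 mm tall. Slicing at Δz = 2.1 mm — 7 equal slices spanning the solid's height, so layer i sits at z = i·h/7 — gives 7 non-empty perimeters. Each is a 4-segment closed polygon; G0 lifts to the layer z and rapids to the start vertex, then G1 traces the edges.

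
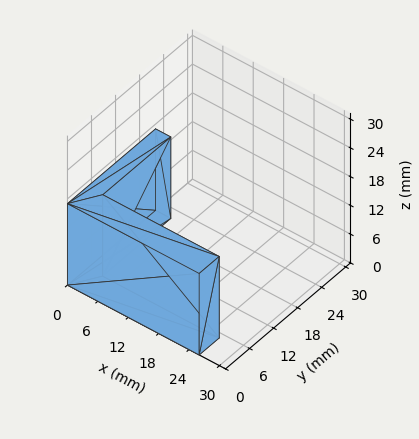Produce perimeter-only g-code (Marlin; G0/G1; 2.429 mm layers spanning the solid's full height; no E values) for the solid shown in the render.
Reading the render: the shape is an L-shaped prism: outer 26 × 22 mm, arm thicknesses ≈ 5 mm (horizontal) and 3 mm (vertical), extruded 17 mm in z (dimensions read to the nearest mm from the axis ticks). For the g-code, the solid's height is divided into equal slices at the stated Δz and each level perimeter traced with G1 moves after a G0 lift.

; perimeter-only toolpath
G21 ; units = mm
G90 ; absolute positioning
G28 ; home
; layer 1
G0 Z2.429
G0 X0.000 Y0.000
G1 X26.000 Y0.000
G1 X26.000 Y5.000
G1 X3.000 Y5.000
G1 X3.000 Y22.000
G1 X0.000 Y22.000
G1 X0.000 Y0.000
; layer 2
G0 Z4.857
G0 X0.000 Y0.000
G1 X26.000 Y0.000
G1 X26.000 Y5.000
G1 X3.000 Y5.000
G1 X3.000 Y22.000
G1 X0.000 Y22.000
G1 X0.000 Y0.000
; layer 3
G0 Z7.286
G0 X0.000 Y0.000
G1 X26.000 Y0.000
G1 X26.000 Y5.000
G1 X3.000 Y5.000
G1 X3.000 Y22.000
G1 X0.000 Y22.000
G1 X0.000 Y0.000
; layer 4
G0 Z9.714
G0 X0.000 Y0.000
G1 X26.000 Y0.000
G1 X26.000 Y5.000
G1 X3.000 Y5.000
G1 X3.000 Y22.000
G1 X0.000 Y22.000
G1 X0.000 Y0.000
; layer 5
G0 Z12.143
G0 X0.000 Y0.000
G1 X26.000 Y0.000
G1 X26.000 Y5.000
G1 X3.000 Y5.000
G1 X3.000 Y22.000
G1 X0.000 Y22.000
G1 X0.000 Y0.000
; layer 6
G0 Z14.571
G0 X0.000 Y0.000
G1 X26.000 Y0.000
G1 X26.000 Y5.000
G1 X3.000 Y5.000
G1 X3.000 Y22.000
G1 X0.000 Y22.000
G1 X0.000 Y0.000
; layer 7
G0 Z17.000
G0 X0.000 Y0.000
G1 X26.000 Y0.000
G1 X26.000 Y5.000
G1 X3.000 Y5.000
G1 X3.000 Y22.000
G1 X0.000 Y22.000
G1 X0.000 Y0.000
M2 ; end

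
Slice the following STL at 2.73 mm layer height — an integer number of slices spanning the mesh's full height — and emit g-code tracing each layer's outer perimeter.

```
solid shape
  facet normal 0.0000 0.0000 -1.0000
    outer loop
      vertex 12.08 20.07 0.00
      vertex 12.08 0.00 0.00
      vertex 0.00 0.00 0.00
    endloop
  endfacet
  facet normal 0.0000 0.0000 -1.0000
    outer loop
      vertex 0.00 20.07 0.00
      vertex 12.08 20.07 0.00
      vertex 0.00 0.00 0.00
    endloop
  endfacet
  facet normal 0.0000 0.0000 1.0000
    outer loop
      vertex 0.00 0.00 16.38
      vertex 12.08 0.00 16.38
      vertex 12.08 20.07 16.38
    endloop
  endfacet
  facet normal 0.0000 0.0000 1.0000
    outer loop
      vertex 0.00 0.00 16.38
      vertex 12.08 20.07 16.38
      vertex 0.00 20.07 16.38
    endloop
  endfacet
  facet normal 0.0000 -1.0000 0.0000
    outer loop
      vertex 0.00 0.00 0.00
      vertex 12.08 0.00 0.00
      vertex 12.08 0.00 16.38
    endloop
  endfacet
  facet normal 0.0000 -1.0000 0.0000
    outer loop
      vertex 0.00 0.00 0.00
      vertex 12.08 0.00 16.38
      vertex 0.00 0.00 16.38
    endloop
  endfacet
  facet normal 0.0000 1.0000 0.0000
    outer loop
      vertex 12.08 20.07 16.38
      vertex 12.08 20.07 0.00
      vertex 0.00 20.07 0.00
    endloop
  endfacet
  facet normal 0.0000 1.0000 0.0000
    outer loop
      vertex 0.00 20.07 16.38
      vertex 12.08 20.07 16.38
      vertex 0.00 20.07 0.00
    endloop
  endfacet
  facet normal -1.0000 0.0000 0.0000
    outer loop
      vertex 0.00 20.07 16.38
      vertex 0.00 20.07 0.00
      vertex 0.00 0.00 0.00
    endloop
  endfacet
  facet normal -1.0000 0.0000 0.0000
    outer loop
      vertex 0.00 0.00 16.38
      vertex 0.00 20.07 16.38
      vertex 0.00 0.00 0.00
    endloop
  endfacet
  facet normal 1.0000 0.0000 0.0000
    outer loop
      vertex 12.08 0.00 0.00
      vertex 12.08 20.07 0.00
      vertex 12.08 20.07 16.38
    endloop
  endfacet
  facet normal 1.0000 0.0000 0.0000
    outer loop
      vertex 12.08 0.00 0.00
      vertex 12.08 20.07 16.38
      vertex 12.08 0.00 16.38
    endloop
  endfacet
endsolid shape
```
; perimeter-only toolpath
G21 ; units = mm
G90 ; absolute positioning
G28 ; home
; layer 1
G0 Z2.73
G0 X0.00 Y0.00
G1 X12.08 Y0.00
G1 X12.08 Y20.07
G1 X0.00 Y20.07
G1 X0.00 Y0.00
; layer 2
G0 Z5.46
G0 X0.00 Y0.00
G1 X12.08 Y0.00
G1 X12.08 Y20.07
G1 X0.00 Y20.07
G1 X0.00 Y0.00
; layer 3
G0 Z8.19
G0 X0.00 Y0.00
G1 X12.08 Y0.00
G1 X12.08 Y20.07
G1 X0.00 Y20.07
G1 X0.00 Y0.00
; layer 4
G0 Z10.92
G0 X0.00 Y0.00
G1 X12.08 Y0.00
G1 X12.08 Y20.07
G1 X0.00 Y20.07
G1 X0.00 Y0.00
; layer 5
G0 Z13.65
G0 X0.00 Y0.00
G1 X12.08 Y0.00
G1 X12.08 Y20.07
G1 X0.00 Y20.07
G1 X0.00 Y0.00
; layer 6
G0 Z16.38
G0 X0.00 Y0.00
G1 X12.08 Y0.00
G1 X12.08 Y20.07
G1 X0.00 Y20.07
G1 X0.00 Y0.00
M2 ; end

The solid is a rectangular box, roughly 12.1 × 20.1 mm footprint and 16.4 mm tall. Slicing at Δz = 2.73 mm — 6 equal slices spanning the solid's height, so layer i sits at z = i·h/6 — gives 6 non-empty perimeters. Each is a 4-segment closed polygon; G0 lifts to the layer z and rapids to the start vertex, then G1 traces the edges.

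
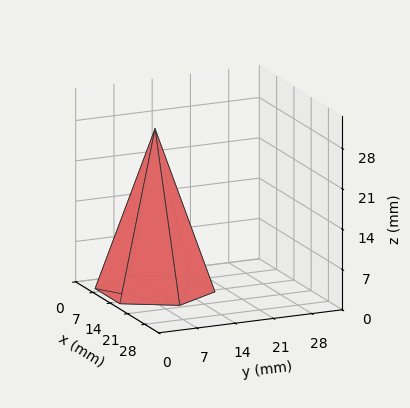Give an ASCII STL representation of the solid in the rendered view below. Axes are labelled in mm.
Reading the render: the shape is a regular 6-sided pyramid, base circumscribed radius ≈ 10 mm, apex at z ≈ 28 mm (dimensions read to the nearest mm from the axis ticks). For the STL, each face is triangulated and given an outward normal.

solid part
  facet normal 0.0000 0.0000 -1.0000
    outer loop
      vertex 5.0 18.7 0.0
      vertex 15.0 18.7 0.0
      vertex 20.0 10.0 0.0
    endloop
  endfacet
  facet normal 0.0000 0.0000 -1.0000
    outer loop
      vertex 0.0 10.0 0.0
      vertex 5.0 18.7 0.0
      vertex 20.0 10.0 0.0
    endloop
  endfacet
  facet normal 0.0000 0.0000 -1.0000
    outer loop
      vertex 5.0 1.3 0.0
      vertex 0.0 10.0 0.0
      vertex 20.0 10.0 0.0
    endloop
  endfacet
  facet normal 0.0000 0.0000 -1.0000
    outer loop
      vertex 15.0 1.3 0.0
      vertex 5.0 1.3 0.0
      vertex 20.0 10.0 0.0
    endloop
  endfacet
  facet normal 0.8282 0.4760 0.2958
    outer loop
      vertex 20.0 10.0 0.0
      vertex 15.0 18.7 0.0
      vertex 10.0 10.0 28.0
    endloop
  endfacet
  facet normal 0.0000 0.9550 0.2967
    outer loop
      vertex 15.0 18.7 0.0
      vertex 5.0 18.7 0.0
      vertex 10.0 10.0 28.0
    endloop
  endfacet
  facet normal -0.8282 0.4760 0.2958
    outer loop
      vertex 5.0 18.7 0.0
      vertex 0.0 10.0 0.0
      vertex 10.0 10.0 28.0
    endloop
  endfacet
  facet normal -0.8282 -0.4760 0.2958
    outer loop
      vertex 0.0 10.0 0.0
      vertex 5.0 1.3 0.0
      vertex 10.0 10.0 28.0
    endloop
  endfacet
  facet normal 0.0000 -0.9550 0.2967
    outer loop
      vertex 5.0 1.3 0.0
      vertex 15.0 1.3 0.0
      vertex 10.0 10.0 28.0
    endloop
  endfacet
  facet normal 0.8282 -0.4760 0.2958
    outer loop
      vertex 15.0 1.3 0.0
      vertex 20.0 10.0 0.0
      vertex 10.0 10.0 28.0
    endloop
  endfacet
endsolid part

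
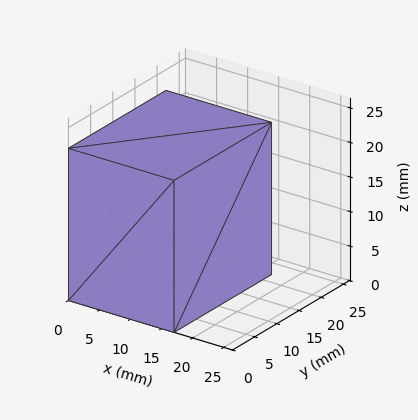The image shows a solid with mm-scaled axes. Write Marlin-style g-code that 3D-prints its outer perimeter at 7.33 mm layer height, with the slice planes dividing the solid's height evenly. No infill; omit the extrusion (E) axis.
Reading the render: the shape is a rectangular box, roughly 17 × 22 mm footprint and 22 mm tall (dimensions read to the nearest mm from the axis ticks). For the g-code, the solid's height is divided into equal slices at the stated Δz and each level perimeter traced with G1 moves after a G0 lift.

; perimeter-only toolpath
G21 ; units = mm
G90 ; absolute positioning
G28 ; home
; layer 1
G0 Z7.33
G0 X0.00 Y0.00
G1 X17.00 Y0.00
G1 X17.00 Y22.00
G1 X0.00 Y22.00
G1 X0.00 Y0.00
; layer 2
G0 Z14.67
G0 X0.00 Y0.00
G1 X17.00 Y0.00
G1 X17.00 Y22.00
G1 X0.00 Y22.00
G1 X0.00 Y0.00
; layer 3
G0 Z22.00
G0 X0.00 Y0.00
G1 X17.00 Y0.00
G1 X17.00 Y22.00
G1 X0.00 Y22.00
G1 X0.00 Y0.00
M2 ; end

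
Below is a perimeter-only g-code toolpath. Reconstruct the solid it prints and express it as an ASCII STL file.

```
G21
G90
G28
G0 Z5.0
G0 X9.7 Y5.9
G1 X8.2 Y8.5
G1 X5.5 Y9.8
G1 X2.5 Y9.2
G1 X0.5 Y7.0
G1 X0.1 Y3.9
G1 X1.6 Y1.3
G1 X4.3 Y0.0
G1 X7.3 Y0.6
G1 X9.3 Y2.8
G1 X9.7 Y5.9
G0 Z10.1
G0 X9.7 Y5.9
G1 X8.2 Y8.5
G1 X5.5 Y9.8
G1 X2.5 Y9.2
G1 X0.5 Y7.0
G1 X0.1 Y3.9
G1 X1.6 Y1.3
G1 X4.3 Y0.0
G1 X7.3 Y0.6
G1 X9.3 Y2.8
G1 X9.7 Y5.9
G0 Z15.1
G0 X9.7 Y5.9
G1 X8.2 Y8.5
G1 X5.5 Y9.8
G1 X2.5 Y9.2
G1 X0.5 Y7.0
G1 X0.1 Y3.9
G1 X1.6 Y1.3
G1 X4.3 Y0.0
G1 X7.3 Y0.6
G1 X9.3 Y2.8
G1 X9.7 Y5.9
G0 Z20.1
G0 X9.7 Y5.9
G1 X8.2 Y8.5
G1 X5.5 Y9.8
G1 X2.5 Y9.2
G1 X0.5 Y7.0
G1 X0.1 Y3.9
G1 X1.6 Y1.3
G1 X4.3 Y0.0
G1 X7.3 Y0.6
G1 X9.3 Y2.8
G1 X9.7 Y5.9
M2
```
solid part
  facet normal 0.0000 0.0000 -1.0000
    outer loop
      vertex 5.5 9.8 0.0
      vertex 8.2 8.5 0.0
      vertex 9.7 5.9 0.0
    endloop
  endfacet
  facet normal 0.0000 0.0000 -1.0000
    outer loop
      vertex 2.5 9.2 0.0
      vertex 5.5 9.8 0.0
      vertex 9.7 5.9 0.0
    endloop
  endfacet
  facet normal 0.0000 0.0000 -1.0000
    outer loop
      vertex 0.5 7.0 0.0
      vertex 2.5 9.2 0.0
      vertex 9.7 5.9 0.0
    endloop
  endfacet
  facet normal 0.0000 0.0000 -1.0000
    outer loop
      vertex 0.1 3.9 0.0
      vertex 0.5 7.0 0.0
      vertex 9.7 5.9 0.0
    endloop
  endfacet
  facet normal 0.0000 0.0000 -1.0000
    outer loop
      vertex 1.6 1.3 0.0
      vertex 0.1 3.9 0.0
      vertex 9.7 5.9 0.0
    endloop
  endfacet
  facet normal 0.0000 0.0000 -1.0000
    outer loop
      vertex 4.3 0.0 0.0
      vertex 1.6 1.3 0.0
      vertex 9.7 5.9 0.0
    endloop
  endfacet
  facet normal 0.0000 0.0000 -1.0000
    outer loop
      vertex 7.3 0.6 0.0
      vertex 4.3 0.0 0.0
      vertex 9.7 5.9 0.0
    endloop
  endfacet
  facet normal 0.0000 0.0000 -1.0000
    outer loop
      vertex 9.3 2.8 0.0
      vertex 7.3 0.6 0.0
      vertex 9.7 5.9 0.0
    endloop
  endfacet
  facet normal 0.0000 0.0000 1.0000
    outer loop
      vertex 9.7 5.9 20.1
      vertex 8.2 8.5 20.1
      vertex 5.5 9.8 20.1
    endloop
  endfacet
  facet normal 0.0000 0.0000 1.0000
    outer loop
      vertex 9.7 5.9 20.1
      vertex 5.5 9.8 20.1
      vertex 2.5 9.2 20.1
    endloop
  endfacet
  facet normal 0.0000 0.0000 1.0000
    outer loop
      vertex 9.7 5.9 20.1
      vertex 2.5 9.2 20.1
      vertex 0.5 7.0 20.1
    endloop
  endfacet
  facet normal 0.0000 0.0000 1.0000
    outer loop
      vertex 9.7 5.9 20.1
      vertex 0.5 7.0 20.1
      vertex 0.1 3.9 20.1
    endloop
  endfacet
  facet normal 0.0000 0.0000 1.0000
    outer loop
      vertex 9.7 5.9 20.1
      vertex 0.1 3.9 20.1
      vertex 1.6 1.3 20.1
    endloop
  endfacet
  facet normal 0.0000 0.0000 1.0000
    outer loop
      vertex 9.7 5.9 20.1
      vertex 1.6 1.3 20.1
      vertex 4.3 0.0 20.1
    endloop
  endfacet
  facet normal 0.0000 0.0000 1.0000
    outer loop
      vertex 9.7 5.9 20.1
      vertex 4.3 0.0 20.1
      vertex 7.3 0.6 20.1
    endloop
  endfacet
  facet normal 0.0000 0.0000 1.0000
    outer loop
      vertex 9.7 5.9 20.1
      vertex 7.3 0.6 20.1
      vertex 9.3 2.8 20.1
    endloop
  endfacet
  facet normal 0.8662 0.4997 0.0000
    outer loop
      vertex 9.7 5.9 0.0
      vertex 8.2 8.5 0.0
      vertex 8.2 8.5 20.1
    endloop
  endfacet
  facet normal 0.8662 0.4997 0.0000
    outer loop
      vertex 9.7 5.9 0.0
      vertex 8.2 8.5 20.1
      vertex 9.7 5.9 20.1
    endloop
  endfacet
  facet normal 0.4338 0.9010 0.0000
    outer loop
      vertex 8.2 8.5 0.0
      vertex 5.5 9.8 0.0
      vertex 5.5 9.8 20.1
    endloop
  endfacet
  facet normal 0.4338 0.9010 0.0000
    outer loop
      vertex 8.2 8.5 0.0
      vertex 5.5 9.8 20.1
      vertex 8.2 8.5 20.1
    endloop
  endfacet
  facet normal -0.1961 0.9806 0.0000
    outer loop
      vertex 5.5 9.8 0.0
      vertex 2.5 9.2 0.0
      vertex 2.5 9.2 20.1
    endloop
  endfacet
  facet normal -0.1961 0.9806 0.0000
    outer loop
      vertex 5.5 9.8 0.0
      vertex 2.5 9.2 20.1
      vertex 5.5 9.8 20.1
    endloop
  endfacet
  facet normal -0.7399 0.6727 0.0000
    outer loop
      vertex 2.5 9.2 0.0
      vertex 0.5 7.0 0.0
      vertex 0.5 7.0 20.1
    endloop
  endfacet
  facet normal -0.7399 0.6727 0.0000
    outer loop
      vertex 2.5 9.2 0.0
      vertex 0.5 7.0 20.1
      vertex 2.5 9.2 20.1
    endloop
  endfacet
  facet normal -0.9918 0.1280 0.0000
    outer loop
      vertex 0.5 7.0 0.0
      vertex 0.1 3.9 0.0
      vertex 0.1 3.9 20.1
    endloop
  endfacet
  facet normal -0.9918 0.1280 0.0000
    outer loop
      vertex 0.5 7.0 0.0
      vertex 0.1 3.9 20.1
      vertex 0.5 7.0 20.1
    endloop
  endfacet
  facet normal -0.8662 -0.4997 0.0000
    outer loop
      vertex 0.1 3.9 0.0
      vertex 1.6 1.3 0.0
      vertex 1.6 1.3 20.1
    endloop
  endfacet
  facet normal -0.8662 -0.4997 0.0000
    outer loop
      vertex 0.1 3.9 0.0
      vertex 1.6 1.3 20.1
      vertex 0.1 3.9 20.1
    endloop
  endfacet
  facet normal -0.4338 -0.9010 0.0000
    outer loop
      vertex 1.6 1.3 0.0
      vertex 4.3 0.0 0.0
      vertex 4.3 0.0 20.1
    endloop
  endfacet
  facet normal -0.4338 -0.9010 0.0000
    outer loop
      vertex 1.6 1.3 0.0
      vertex 4.3 0.0 20.1
      vertex 1.6 1.3 20.1
    endloop
  endfacet
  facet normal 0.1961 -0.9806 0.0000
    outer loop
      vertex 4.3 0.0 0.0
      vertex 7.3 0.6 0.0
      vertex 7.3 0.6 20.1
    endloop
  endfacet
  facet normal 0.1961 -0.9806 0.0000
    outer loop
      vertex 4.3 0.0 0.0
      vertex 7.3 0.6 20.1
      vertex 4.3 0.0 20.1
    endloop
  endfacet
  facet normal 0.7399 -0.6727 0.0000
    outer loop
      vertex 7.3 0.6 0.0
      vertex 9.3 2.8 0.0
      vertex 9.3 2.8 20.1
    endloop
  endfacet
  facet normal 0.7399 -0.6727 0.0000
    outer loop
      vertex 7.3 0.6 0.0
      vertex 9.3 2.8 20.1
      vertex 7.3 0.6 20.1
    endloop
  endfacet
  facet normal 0.9918 -0.1280 0.0000
    outer loop
      vertex 9.3 2.8 0.0
      vertex 9.7 5.9 0.0
      vertex 9.7 5.9 20.1
    endloop
  endfacet
  facet normal 0.9918 -0.1280 0.0000
    outer loop
      vertex 9.3 2.8 0.0
      vertex 9.7 5.9 20.1
      vertex 9.3 2.8 20.1
    endloop
  endfacet
endsolid part

The G0 Z moves step by Δz≈5.0 mm. Every layer's G1 loop is the same polygon, so the solid is a straight extrusion of it from z=0 to z≈20.1. Closing with flat bottom and top caps and triangulating gives 36 facets — a regular 10-sided prism (a cylinder approximated with 10 flat sides), circumscribed radius ≈ 4.9 mm, height ≈ 20.1 mm.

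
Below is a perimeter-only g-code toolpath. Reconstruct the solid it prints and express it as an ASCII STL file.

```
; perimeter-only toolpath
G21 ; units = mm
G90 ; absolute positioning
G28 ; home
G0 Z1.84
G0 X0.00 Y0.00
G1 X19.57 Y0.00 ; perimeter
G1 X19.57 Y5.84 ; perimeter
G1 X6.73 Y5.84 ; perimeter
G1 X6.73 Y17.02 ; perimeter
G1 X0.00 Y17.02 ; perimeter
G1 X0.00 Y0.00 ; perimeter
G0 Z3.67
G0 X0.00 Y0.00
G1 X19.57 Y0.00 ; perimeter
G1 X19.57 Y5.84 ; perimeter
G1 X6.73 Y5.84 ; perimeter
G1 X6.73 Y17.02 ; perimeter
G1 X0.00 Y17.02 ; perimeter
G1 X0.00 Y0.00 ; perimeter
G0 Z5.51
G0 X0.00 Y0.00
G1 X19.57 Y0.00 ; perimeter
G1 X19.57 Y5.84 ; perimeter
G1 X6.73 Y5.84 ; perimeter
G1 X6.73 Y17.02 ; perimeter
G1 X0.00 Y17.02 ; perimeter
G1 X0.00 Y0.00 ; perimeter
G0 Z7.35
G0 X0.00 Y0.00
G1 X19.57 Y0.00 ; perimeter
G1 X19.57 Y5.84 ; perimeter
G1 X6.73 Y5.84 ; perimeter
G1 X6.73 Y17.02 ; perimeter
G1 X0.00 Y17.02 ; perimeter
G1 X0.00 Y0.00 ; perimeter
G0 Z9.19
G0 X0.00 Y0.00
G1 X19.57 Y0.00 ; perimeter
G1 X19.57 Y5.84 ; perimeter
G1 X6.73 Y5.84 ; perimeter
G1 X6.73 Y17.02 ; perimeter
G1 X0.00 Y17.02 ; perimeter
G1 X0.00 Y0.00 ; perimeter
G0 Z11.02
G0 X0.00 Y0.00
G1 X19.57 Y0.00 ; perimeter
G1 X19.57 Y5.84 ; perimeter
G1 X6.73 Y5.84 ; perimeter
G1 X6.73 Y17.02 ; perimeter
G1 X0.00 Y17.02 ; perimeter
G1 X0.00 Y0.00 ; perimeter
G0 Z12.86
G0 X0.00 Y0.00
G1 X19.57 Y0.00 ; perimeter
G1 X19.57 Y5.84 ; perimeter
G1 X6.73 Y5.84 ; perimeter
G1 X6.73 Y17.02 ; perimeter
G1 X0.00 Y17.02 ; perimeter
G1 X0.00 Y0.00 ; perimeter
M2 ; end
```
solid part
  facet normal 0.0000 0.0000 -1.0000
    outer loop
      vertex 19.57 5.84 0.00
      vertex 19.57 0.00 0.00
      vertex 0.00 0.00 0.00
    endloop
  endfacet
  facet normal 0.0000 0.0000 -1.0000
    outer loop
      vertex 6.73 5.84 0.00
      vertex 19.57 5.84 0.00
      vertex 0.00 0.00 0.00
    endloop
  endfacet
  facet normal 0.0000 0.0000 -1.0000
    outer loop
      vertex 6.73 17.02 0.00
      vertex 6.73 5.84 0.00
      vertex 0.00 0.00 0.00
    endloop
  endfacet
  facet normal 0.0000 0.0000 -1.0000
    outer loop
      vertex 0.00 17.02 0.00
      vertex 6.73 17.02 0.00
      vertex 0.00 0.00 0.00
    endloop
  endfacet
  facet normal 0.0000 0.0000 1.0000
    outer loop
      vertex 0.00 0.00 12.86
      vertex 19.57 0.00 12.86
      vertex 19.57 5.84 12.86
    endloop
  endfacet
  facet normal 0.0000 0.0000 1.0000
    outer loop
      vertex 0.00 0.00 12.86
      vertex 19.57 5.84 12.86
      vertex 6.73 5.84 12.86
    endloop
  endfacet
  facet normal 0.0000 0.0000 1.0000
    outer loop
      vertex 0.00 0.00 12.86
      vertex 6.73 5.84 12.86
      vertex 6.73 17.02 12.86
    endloop
  endfacet
  facet normal 0.0000 0.0000 1.0000
    outer loop
      vertex 0.00 0.00 12.86
      vertex 6.73 17.02 12.86
      vertex 0.00 17.02 12.86
    endloop
  endfacet
  facet normal 0.0000 -1.0000 0.0000
    outer loop
      vertex 0.00 0.00 0.00
      vertex 19.57 0.00 0.00
      vertex 19.57 0.00 12.86
    endloop
  endfacet
  facet normal 0.0000 -1.0000 0.0000
    outer loop
      vertex 0.00 0.00 0.00
      vertex 19.57 0.00 12.86
      vertex 0.00 0.00 12.86
    endloop
  endfacet
  facet normal 1.0000 0.0000 0.0000
    outer loop
      vertex 19.57 0.00 0.00
      vertex 19.57 5.84 0.00
      vertex 19.57 5.84 12.86
    endloop
  endfacet
  facet normal 1.0000 0.0000 0.0000
    outer loop
      vertex 19.57 0.00 0.00
      vertex 19.57 5.84 12.86
      vertex 19.57 0.00 12.86
    endloop
  endfacet
  facet normal 0.0000 1.0000 0.0000
    outer loop
      vertex 19.57 5.84 0.00
      vertex 6.73 5.84 0.00
      vertex 6.73 5.84 12.86
    endloop
  endfacet
  facet normal 0.0000 1.0000 0.0000
    outer loop
      vertex 19.57 5.84 0.00
      vertex 6.73 5.84 12.86
      vertex 19.57 5.84 12.86
    endloop
  endfacet
  facet normal 1.0000 0.0000 0.0000
    outer loop
      vertex 6.73 5.84 0.00
      vertex 6.73 17.02 0.00
      vertex 6.73 17.02 12.86
    endloop
  endfacet
  facet normal 1.0000 0.0000 0.0000
    outer loop
      vertex 6.73 5.84 0.00
      vertex 6.73 17.02 12.86
      vertex 6.73 5.84 12.86
    endloop
  endfacet
  facet normal 0.0000 1.0000 0.0000
    outer loop
      vertex 6.73 17.02 0.00
      vertex 0.00 17.02 0.00
      vertex 0.00 17.02 12.86
    endloop
  endfacet
  facet normal 0.0000 1.0000 0.0000
    outer loop
      vertex 6.73 17.02 0.00
      vertex 0.00 17.02 12.86
      vertex 6.73 17.02 12.86
    endloop
  endfacet
  facet normal -1.0000 0.0000 0.0000
    outer loop
      vertex 0.00 17.02 0.00
      vertex 0.00 0.00 0.00
      vertex 0.00 0.00 12.86
    endloop
  endfacet
  facet normal -1.0000 0.0000 0.0000
    outer loop
      vertex 0.00 17.02 0.00
      vertex 0.00 0.00 12.86
      vertex 0.00 17.02 12.86
    endloop
  endfacet
endsolid part

The G0 Z moves step by Δz≈1.84 mm. Every layer's G1 loop is the same polygon, so the solid is a straight extrusion of it from z=0 to z≈12.9. Closing with flat bottom and top caps and triangulating gives 20 facets — an L-shaped prism: outer 19.6 × 17 mm, arm thicknesses ≈ 5.84 mm (horizontal) and 6.73 mm (vertical), extruded 12.9 mm in z.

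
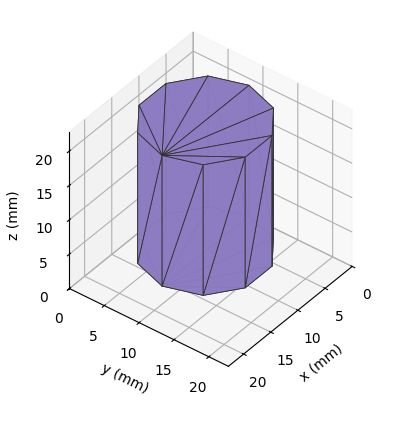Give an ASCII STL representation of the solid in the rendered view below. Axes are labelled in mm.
Reading the render: the shape is a regular 10-sided prism (a cylinder approximated with 10 flat sides), circumscribed radius ≈ 8 mm, height ≈ 19 mm (dimensions read to the nearest mm from the axis ticks). For the STL, each face is triangulated and given an outward normal.

solid part
  facet normal 0.0000 0.0000 -1.0000
    outer loop
      vertex 10.47 15.61 0.00
      vertex 14.47 12.70 0.00
      vertex 16.00 8.00 0.00
    endloop
  endfacet
  facet normal 0.0000 0.0000 -1.0000
    outer loop
      vertex 5.53 15.61 0.00
      vertex 10.47 15.61 0.00
      vertex 16.00 8.00 0.00
    endloop
  endfacet
  facet normal 0.0000 0.0000 -1.0000
    outer loop
      vertex 1.53 12.70 0.00
      vertex 5.53 15.61 0.00
      vertex 16.00 8.00 0.00
    endloop
  endfacet
  facet normal 0.0000 0.0000 -1.0000
    outer loop
      vertex 0.00 8.00 0.00
      vertex 1.53 12.70 0.00
      vertex 16.00 8.00 0.00
    endloop
  endfacet
  facet normal 0.0000 0.0000 -1.0000
    outer loop
      vertex 1.53 3.30 0.00
      vertex 0.00 8.00 0.00
      vertex 16.00 8.00 0.00
    endloop
  endfacet
  facet normal 0.0000 0.0000 -1.0000
    outer loop
      vertex 5.53 0.39 0.00
      vertex 1.53 3.30 0.00
      vertex 16.00 8.00 0.00
    endloop
  endfacet
  facet normal 0.0000 0.0000 -1.0000
    outer loop
      vertex 10.47 0.39 0.00
      vertex 5.53 0.39 0.00
      vertex 16.00 8.00 0.00
    endloop
  endfacet
  facet normal 0.0000 0.0000 -1.0000
    outer loop
      vertex 14.47 3.30 0.00
      vertex 10.47 0.39 0.00
      vertex 16.00 8.00 0.00
    endloop
  endfacet
  facet normal 0.0000 0.0000 1.0000
    outer loop
      vertex 16.00 8.00 19.00
      vertex 14.47 12.70 19.00
      vertex 10.47 15.61 19.00
    endloop
  endfacet
  facet normal 0.0000 0.0000 1.0000
    outer loop
      vertex 16.00 8.00 19.00
      vertex 10.47 15.61 19.00
      vertex 5.53 15.61 19.00
    endloop
  endfacet
  facet normal 0.0000 0.0000 1.0000
    outer loop
      vertex 16.00 8.00 19.00
      vertex 5.53 15.61 19.00
      vertex 1.53 12.70 19.00
    endloop
  endfacet
  facet normal 0.0000 0.0000 1.0000
    outer loop
      vertex 16.00 8.00 19.00
      vertex 1.53 12.70 19.00
      vertex 0.00 8.00 19.00
    endloop
  endfacet
  facet normal 0.0000 0.0000 1.0000
    outer loop
      vertex 16.00 8.00 19.00
      vertex 0.00 8.00 19.00
      vertex 1.53 3.30 19.00
    endloop
  endfacet
  facet normal 0.0000 0.0000 1.0000
    outer loop
      vertex 16.00 8.00 19.00
      vertex 1.53 3.30 19.00
      vertex 5.53 0.39 19.00
    endloop
  endfacet
  facet normal 0.0000 0.0000 1.0000
    outer loop
      vertex 16.00 8.00 19.00
      vertex 5.53 0.39 19.00
      vertex 10.47 0.39 19.00
    endloop
  endfacet
  facet normal 0.0000 0.0000 1.0000
    outer loop
      vertex 16.00 8.00 19.00
      vertex 10.47 0.39 19.00
      vertex 14.47 3.30 19.00
    endloop
  endfacet
  facet normal 0.9509 0.3095 0.0000
    outer loop
      vertex 16.00 8.00 0.00
      vertex 14.47 12.70 0.00
      vertex 14.47 12.70 19.00
    endloop
  endfacet
  facet normal 0.9509 0.3095 0.0000
    outer loop
      vertex 16.00 8.00 0.00
      vertex 14.47 12.70 19.00
      vertex 16.00 8.00 19.00
    endloop
  endfacet
  facet normal 0.5883 0.8086 0.0000
    outer loop
      vertex 14.47 12.70 0.00
      vertex 10.47 15.61 0.00
      vertex 10.47 15.61 19.00
    endloop
  endfacet
  facet normal 0.5883 0.8086 0.0000
    outer loop
      vertex 14.47 12.70 0.00
      vertex 10.47 15.61 19.00
      vertex 14.47 12.70 19.00
    endloop
  endfacet
  facet normal 0.0000 1.0000 0.0000
    outer loop
      vertex 10.47 15.61 0.00
      vertex 5.53 15.61 0.00
      vertex 5.53 15.61 19.00
    endloop
  endfacet
  facet normal 0.0000 1.0000 0.0000
    outer loop
      vertex 10.47 15.61 0.00
      vertex 5.53 15.61 19.00
      vertex 10.47 15.61 19.00
    endloop
  endfacet
  facet normal -0.5883 0.8086 0.0000
    outer loop
      vertex 5.53 15.61 0.00
      vertex 1.53 12.70 0.00
      vertex 1.53 12.70 19.00
    endloop
  endfacet
  facet normal -0.5883 0.8086 0.0000
    outer loop
      vertex 5.53 15.61 0.00
      vertex 1.53 12.70 19.00
      vertex 5.53 15.61 19.00
    endloop
  endfacet
  facet normal -0.9509 0.3095 0.0000
    outer loop
      vertex 1.53 12.70 0.00
      vertex 0.00 8.00 0.00
      vertex 0.00 8.00 19.00
    endloop
  endfacet
  facet normal -0.9509 0.3095 0.0000
    outer loop
      vertex 1.53 12.70 0.00
      vertex 0.00 8.00 19.00
      vertex 1.53 12.70 19.00
    endloop
  endfacet
  facet normal -0.9509 -0.3095 0.0000
    outer loop
      vertex 0.00 8.00 0.00
      vertex 1.53 3.30 0.00
      vertex 1.53 3.30 19.00
    endloop
  endfacet
  facet normal -0.9509 -0.3095 0.0000
    outer loop
      vertex 0.00 8.00 0.00
      vertex 1.53 3.30 19.00
      vertex 0.00 8.00 19.00
    endloop
  endfacet
  facet normal -0.5883 -0.8086 0.0000
    outer loop
      vertex 1.53 3.30 0.00
      vertex 5.53 0.39 0.00
      vertex 5.53 0.39 19.00
    endloop
  endfacet
  facet normal -0.5883 -0.8086 0.0000
    outer loop
      vertex 1.53 3.30 0.00
      vertex 5.53 0.39 19.00
      vertex 1.53 3.30 19.00
    endloop
  endfacet
  facet normal 0.0000 -1.0000 0.0000
    outer loop
      vertex 5.53 0.39 0.00
      vertex 10.47 0.39 0.00
      vertex 10.47 0.39 19.00
    endloop
  endfacet
  facet normal 0.0000 -1.0000 0.0000
    outer loop
      vertex 5.53 0.39 0.00
      vertex 10.47 0.39 19.00
      vertex 5.53 0.39 19.00
    endloop
  endfacet
  facet normal 0.5883 -0.8086 0.0000
    outer loop
      vertex 10.47 0.39 0.00
      vertex 14.47 3.30 0.00
      vertex 14.47 3.30 19.00
    endloop
  endfacet
  facet normal 0.5883 -0.8086 0.0000
    outer loop
      vertex 10.47 0.39 0.00
      vertex 14.47 3.30 19.00
      vertex 10.47 0.39 19.00
    endloop
  endfacet
  facet normal 0.9509 -0.3095 0.0000
    outer loop
      vertex 14.47 3.30 0.00
      vertex 16.00 8.00 0.00
      vertex 16.00 8.00 19.00
    endloop
  endfacet
  facet normal 0.9509 -0.3095 0.0000
    outer loop
      vertex 14.47 3.30 0.00
      vertex 16.00 8.00 19.00
      vertex 14.47 3.30 19.00
    endloop
  endfacet
endsolid part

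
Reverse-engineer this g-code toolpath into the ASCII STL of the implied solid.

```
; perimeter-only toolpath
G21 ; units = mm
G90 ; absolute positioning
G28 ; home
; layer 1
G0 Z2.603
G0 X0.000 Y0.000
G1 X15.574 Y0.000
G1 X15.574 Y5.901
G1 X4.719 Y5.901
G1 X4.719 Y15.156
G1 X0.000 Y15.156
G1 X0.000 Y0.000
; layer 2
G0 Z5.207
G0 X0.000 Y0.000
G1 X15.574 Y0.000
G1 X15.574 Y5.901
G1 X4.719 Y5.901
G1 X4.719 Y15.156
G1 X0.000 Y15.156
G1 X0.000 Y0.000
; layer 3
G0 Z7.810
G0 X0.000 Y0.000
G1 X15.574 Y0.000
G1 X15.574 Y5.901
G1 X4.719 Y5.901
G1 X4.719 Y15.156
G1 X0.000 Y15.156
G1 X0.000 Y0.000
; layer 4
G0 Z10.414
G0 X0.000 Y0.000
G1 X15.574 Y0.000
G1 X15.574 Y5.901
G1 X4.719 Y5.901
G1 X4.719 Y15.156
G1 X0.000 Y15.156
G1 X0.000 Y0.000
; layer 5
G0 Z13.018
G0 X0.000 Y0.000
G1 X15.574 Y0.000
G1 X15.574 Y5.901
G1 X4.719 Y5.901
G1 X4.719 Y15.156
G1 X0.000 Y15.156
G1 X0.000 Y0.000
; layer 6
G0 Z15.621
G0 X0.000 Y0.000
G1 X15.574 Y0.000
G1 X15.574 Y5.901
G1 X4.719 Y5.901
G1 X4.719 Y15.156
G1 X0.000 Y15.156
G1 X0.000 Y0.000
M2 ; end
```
solid part
  facet normal 0.0000 0.0000 -1.0000
    outer loop
      vertex 15.574 5.901 0.000
      vertex 15.574 0.000 0.000
      vertex 0.000 0.000 0.000
    endloop
  endfacet
  facet normal 0.0000 0.0000 -1.0000
    outer loop
      vertex 4.719 5.901 0.000
      vertex 15.574 5.901 0.000
      vertex 0.000 0.000 0.000
    endloop
  endfacet
  facet normal 0.0000 0.0000 -1.0000
    outer loop
      vertex 4.719 15.156 0.000
      vertex 4.719 5.901 0.000
      vertex 0.000 0.000 0.000
    endloop
  endfacet
  facet normal 0.0000 0.0000 -1.0000
    outer loop
      vertex 0.000 15.156 0.000
      vertex 4.719 15.156 0.000
      vertex 0.000 0.000 0.000
    endloop
  endfacet
  facet normal 0.0000 0.0000 1.0000
    outer loop
      vertex 0.000 0.000 15.621
      vertex 15.574 0.000 15.621
      vertex 15.574 5.901 15.621
    endloop
  endfacet
  facet normal 0.0000 0.0000 1.0000
    outer loop
      vertex 0.000 0.000 15.621
      vertex 15.574 5.901 15.621
      vertex 4.719 5.901 15.621
    endloop
  endfacet
  facet normal 0.0000 0.0000 1.0000
    outer loop
      vertex 0.000 0.000 15.621
      vertex 4.719 5.901 15.621
      vertex 4.719 15.156 15.621
    endloop
  endfacet
  facet normal 0.0000 0.0000 1.0000
    outer loop
      vertex 0.000 0.000 15.621
      vertex 4.719 15.156 15.621
      vertex 0.000 15.156 15.621
    endloop
  endfacet
  facet normal 0.0000 -1.0000 0.0000
    outer loop
      vertex 0.000 0.000 0.000
      vertex 15.574 0.000 0.000
      vertex 15.574 0.000 15.621
    endloop
  endfacet
  facet normal 0.0000 -1.0000 0.0000
    outer loop
      vertex 0.000 0.000 0.000
      vertex 15.574 0.000 15.621
      vertex 0.000 0.000 15.621
    endloop
  endfacet
  facet normal 1.0000 0.0000 0.0000
    outer loop
      vertex 15.574 0.000 0.000
      vertex 15.574 5.901 0.000
      vertex 15.574 5.901 15.621
    endloop
  endfacet
  facet normal 1.0000 0.0000 0.0000
    outer loop
      vertex 15.574 0.000 0.000
      vertex 15.574 5.901 15.621
      vertex 15.574 0.000 15.621
    endloop
  endfacet
  facet normal 0.0000 1.0000 0.0000
    outer loop
      vertex 15.574 5.901 0.000
      vertex 4.719 5.901 0.000
      vertex 4.719 5.901 15.621
    endloop
  endfacet
  facet normal 0.0000 1.0000 0.0000
    outer loop
      vertex 15.574 5.901 0.000
      vertex 4.719 5.901 15.621
      vertex 15.574 5.901 15.621
    endloop
  endfacet
  facet normal 1.0000 0.0000 0.0000
    outer loop
      vertex 4.719 5.901 0.000
      vertex 4.719 15.156 0.000
      vertex 4.719 15.156 15.621
    endloop
  endfacet
  facet normal 1.0000 0.0000 0.0000
    outer loop
      vertex 4.719 5.901 0.000
      vertex 4.719 15.156 15.621
      vertex 4.719 5.901 15.621
    endloop
  endfacet
  facet normal 0.0000 1.0000 0.0000
    outer loop
      vertex 4.719 15.156 0.000
      vertex 0.000 15.156 0.000
      vertex 0.000 15.156 15.621
    endloop
  endfacet
  facet normal 0.0000 1.0000 0.0000
    outer loop
      vertex 4.719 15.156 0.000
      vertex 0.000 15.156 15.621
      vertex 4.719 15.156 15.621
    endloop
  endfacet
  facet normal -1.0000 0.0000 0.0000
    outer loop
      vertex 0.000 15.156 0.000
      vertex 0.000 0.000 0.000
      vertex 0.000 0.000 15.621
    endloop
  endfacet
  facet normal -1.0000 0.0000 0.0000
    outer loop
      vertex 0.000 15.156 0.000
      vertex 0.000 0.000 15.621
      vertex 0.000 15.156 15.621
    endloop
  endfacet
endsolid part

The G0 Z moves step by Δz≈2.603 mm. Every layer's G1 loop is the same polygon, so the solid is a straight extrusion of it from z=0 to z≈15.6. Closing with flat bottom and top caps and triangulating gives 20 facets — an L-shaped prism: outer 15.6 × 15.2 mm, arm thicknesses ≈ 5.9 mm (horizontal) and 4.72 mm (vertical), extruded 15.6 mm in z.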